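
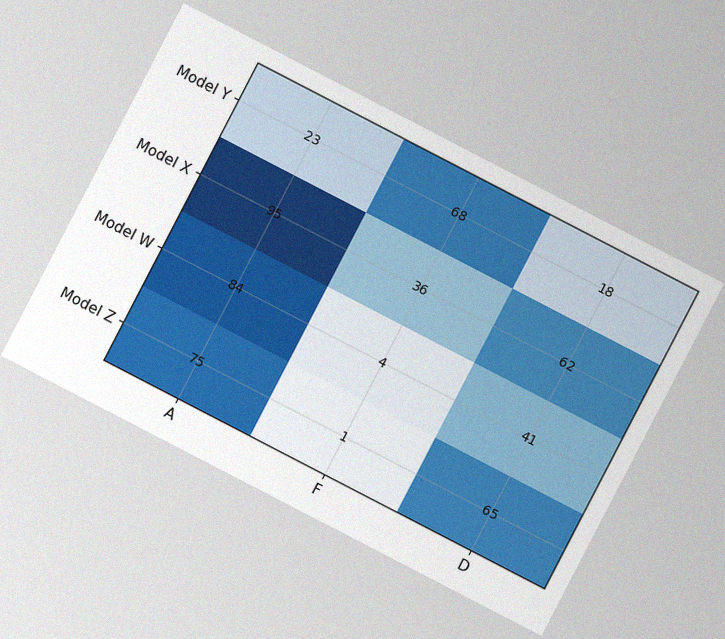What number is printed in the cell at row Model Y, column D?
18

The chart is tilted about 27° clockwise, with some photo noise. The (Model Y, D) cell reads 18.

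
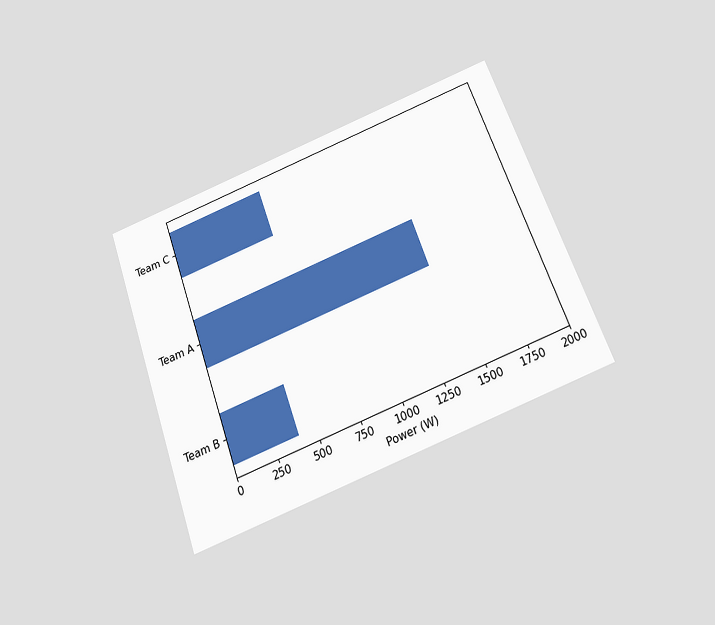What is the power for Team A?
1400W

The chart is tilted about 20° counter-clockwise and viewed slightly from below. Reading along the chart's x-axis, the Team A bar reaches 1400W.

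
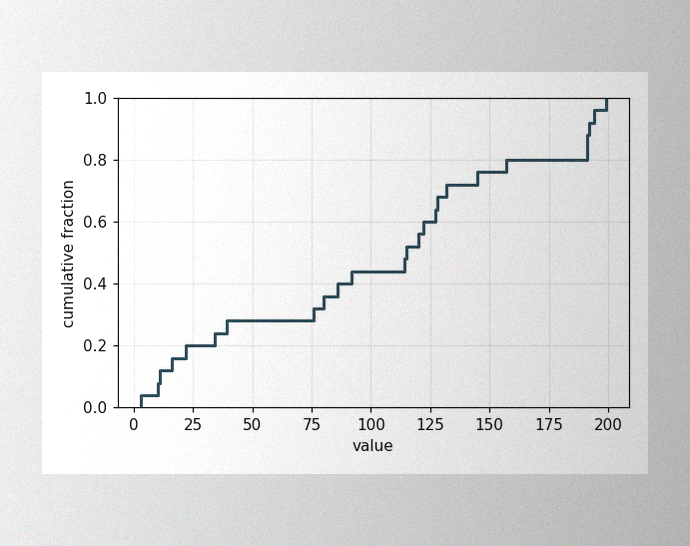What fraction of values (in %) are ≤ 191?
The image has some photo noise and uneven lighting. At x=191 the ECDF step is at 88%.

88%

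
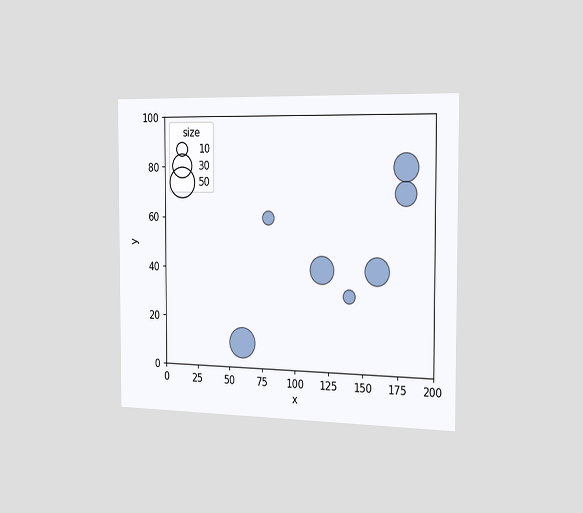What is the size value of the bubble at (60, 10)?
The chart is viewed slightly from the right. Matching the bubble at (60, 10) against the size legend gives 50.

50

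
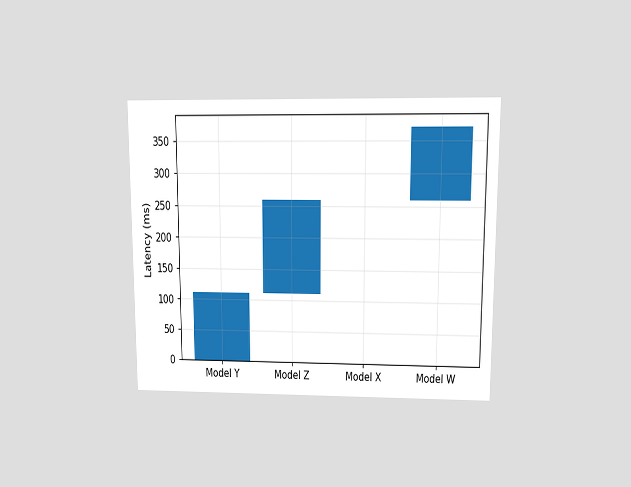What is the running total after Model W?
370ms

The chart is viewed at a slight angle. After Model W the running total reaches 370ms.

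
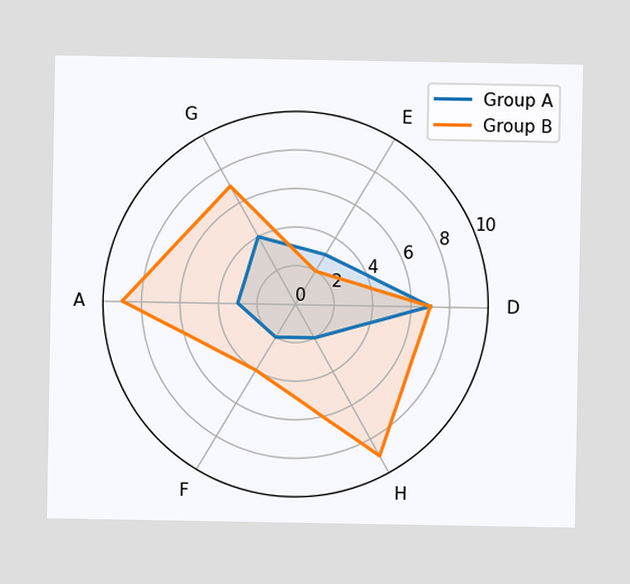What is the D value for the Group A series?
On the D axis, Group A reaches 7.

7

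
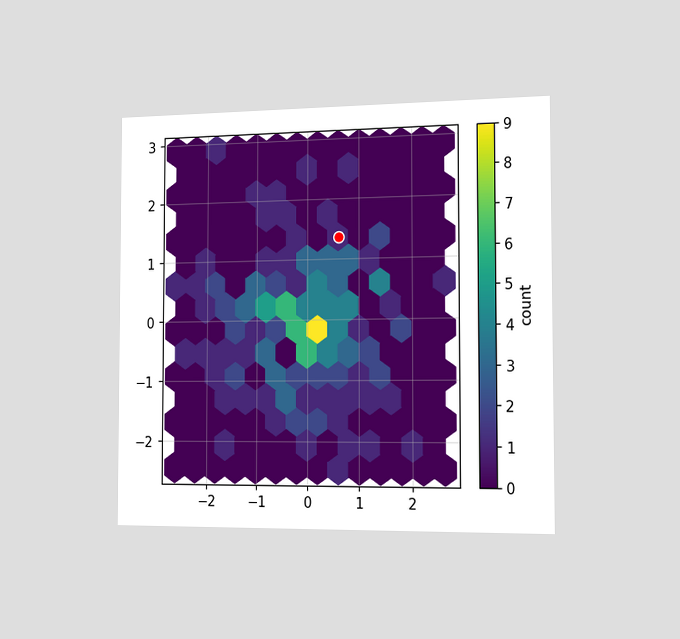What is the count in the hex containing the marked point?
The chart is viewed slightly from the right. The marked hex reads 1 on the colorbar.

1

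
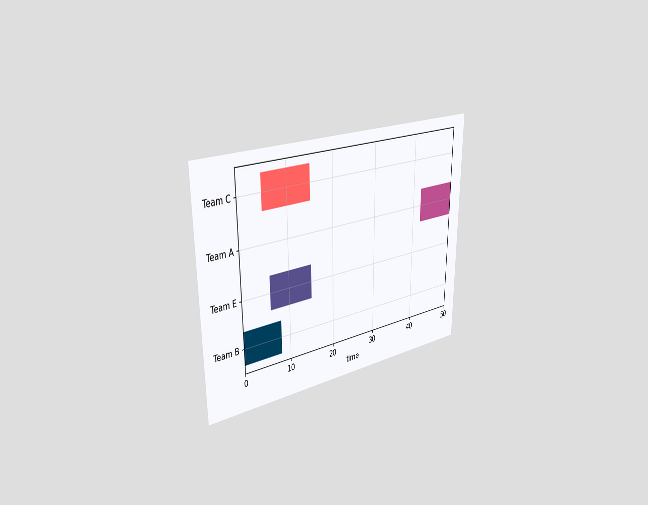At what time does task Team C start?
5

The chart is viewed slightly from the left. The Team C bar begins at t=5.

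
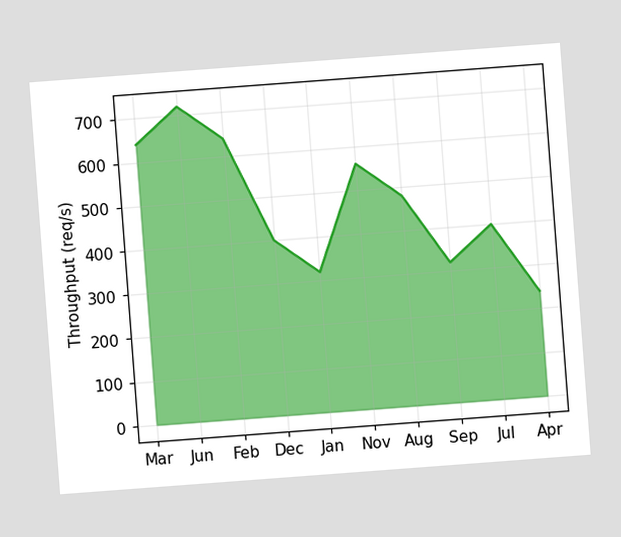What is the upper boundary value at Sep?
320req/s

The chart is tilted about 4° counter-clockwise. At Sep the upper boundary is at 320req/s.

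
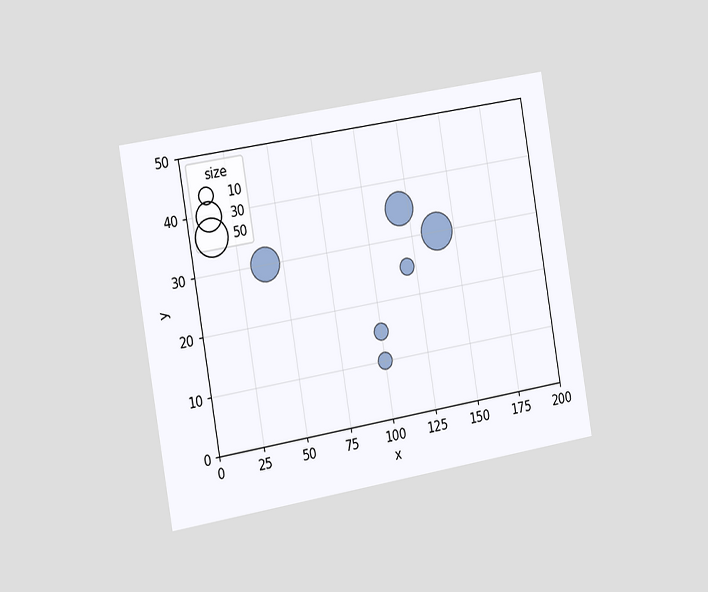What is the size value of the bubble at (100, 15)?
The chart is tilted about 10° counter-clockwise and viewed slightly from the left. Matching the bubble at (100, 15) against the size legend gives 10.

10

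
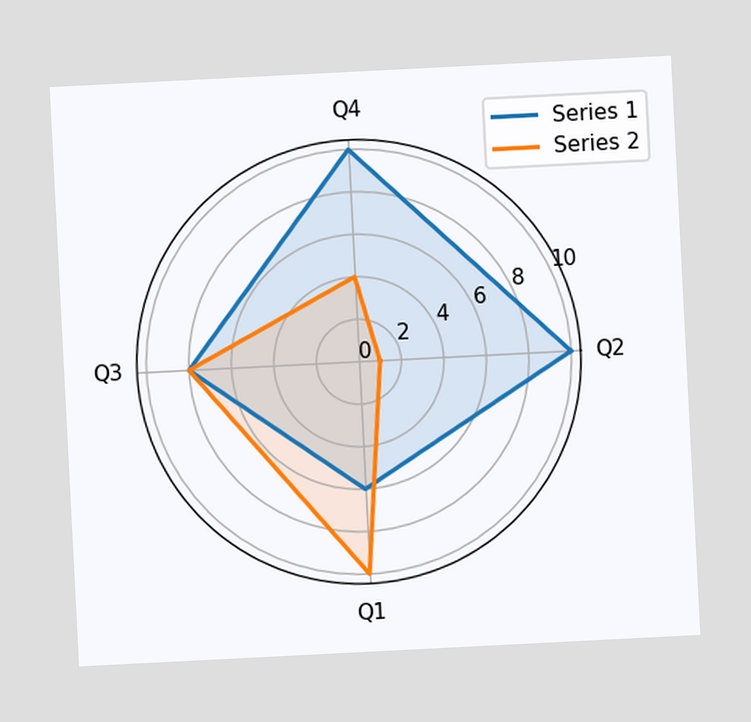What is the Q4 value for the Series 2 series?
4

The chart is tilted about 3° counter-clockwise. On the Q4 axis, Series 2 reaches 4.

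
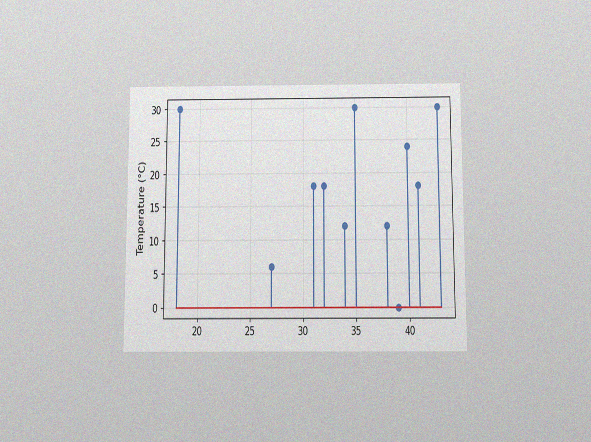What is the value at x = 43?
The chart is viewed slightly from below, with some photo noise. The stem at x=43 reaches 30°C.

30°C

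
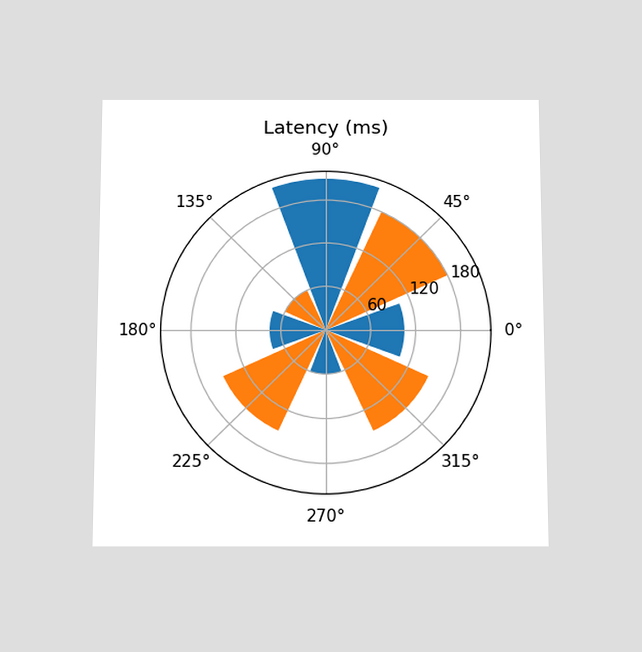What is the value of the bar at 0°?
105ms

The chart is viewed slightly from below. The bar at 0° reaches 105ms on the radial axis.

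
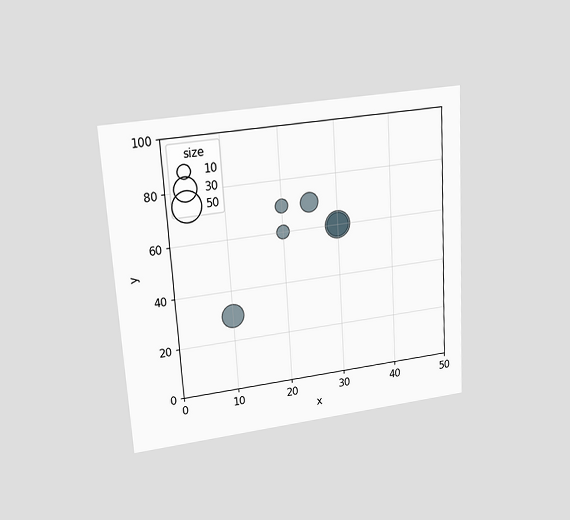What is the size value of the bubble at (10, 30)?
The chart is tilted about 4° counter-clockwise and viewed slightly from above. Matching the bubble at (10, 30) against the size legend gives 30.

30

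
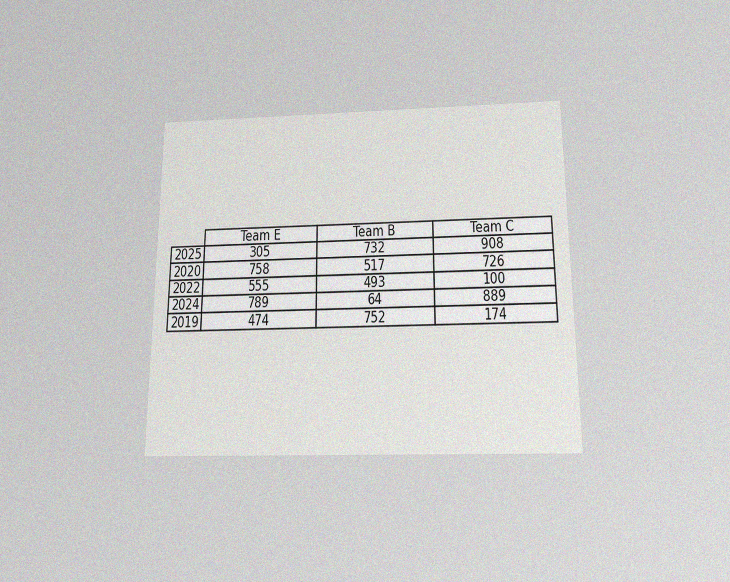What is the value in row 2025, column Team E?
305

The chart is viewed slightly from below, with some photo noise. The (2025, Team E) cell reads 305.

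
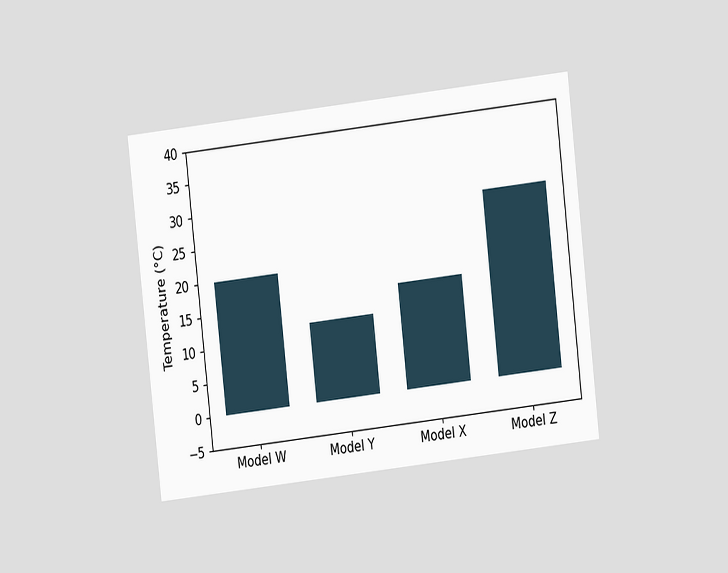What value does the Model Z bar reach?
28°C

The chart is tilted about 6° counter-clockwise and viewed at a slight angle. Reading along the chart's y-axis, the Model Z bar reaches 28°C.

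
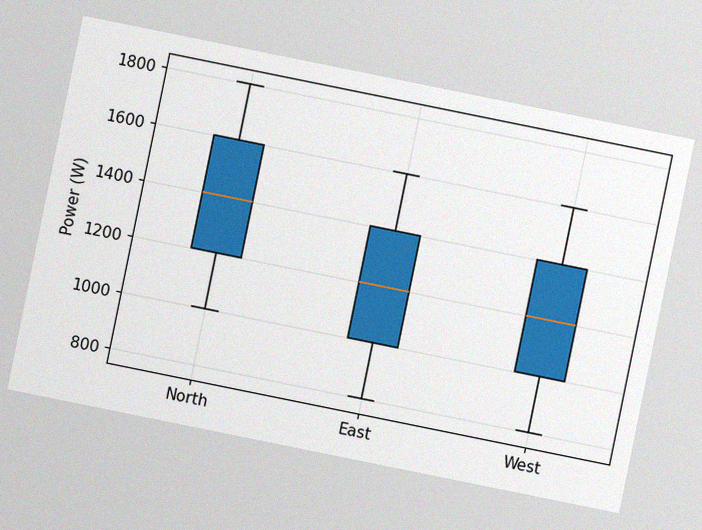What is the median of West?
The chart is tilted about 11° clockwise, with some photo noise. The median line in the West box sits at 1200W.

1200W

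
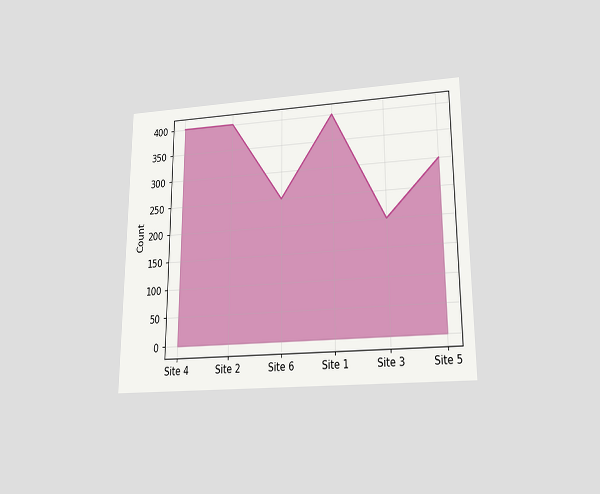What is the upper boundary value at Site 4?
The chart is viewed slightly from below. At Site 4 the upper boundary is at 400.

400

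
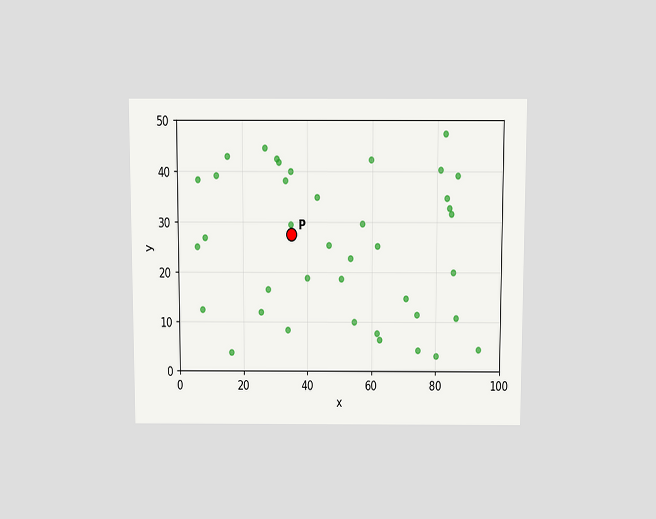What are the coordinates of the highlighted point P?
(35, 27.5)

The chart is viewed slightly from above. Following the gridlines from P to each axis, P sits at (35, 27.5).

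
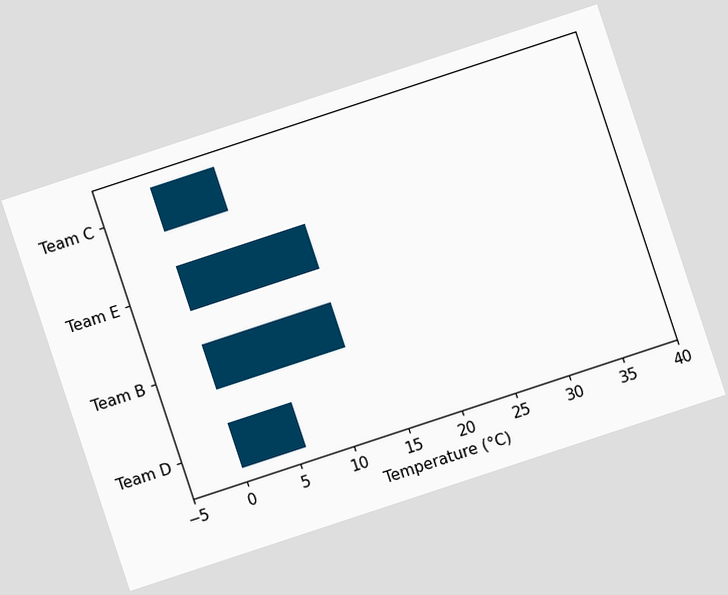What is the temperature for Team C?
6°C

The chart is tilted about 18° counter-clockwise. Reading along the chart's x-axis, the Team C bar reaches 6°C.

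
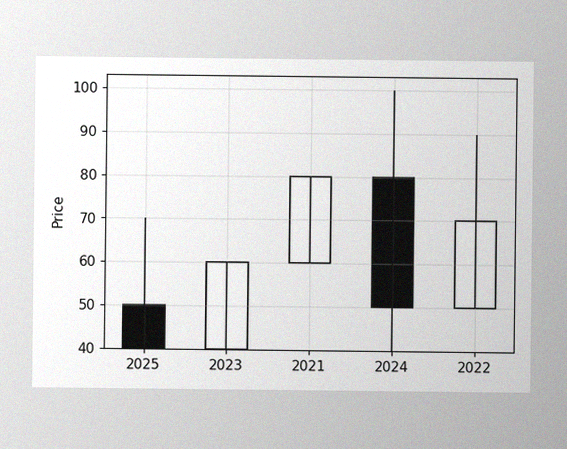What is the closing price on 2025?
The image has some photo noise and uneven lighting. The 2025 candle closes at 40.

40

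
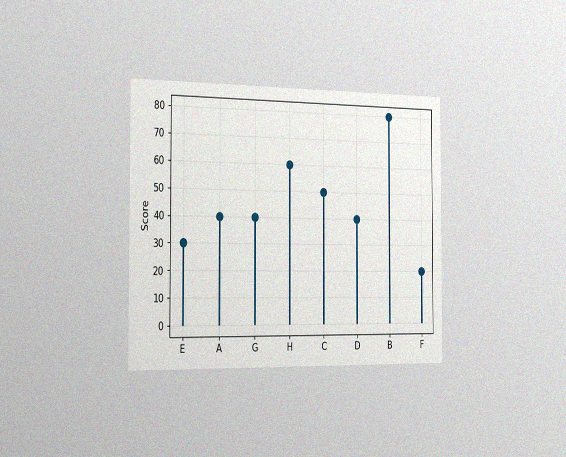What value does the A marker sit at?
40

The chart is viewed slightly from the left, with some photo noise. The A marker sits at 40.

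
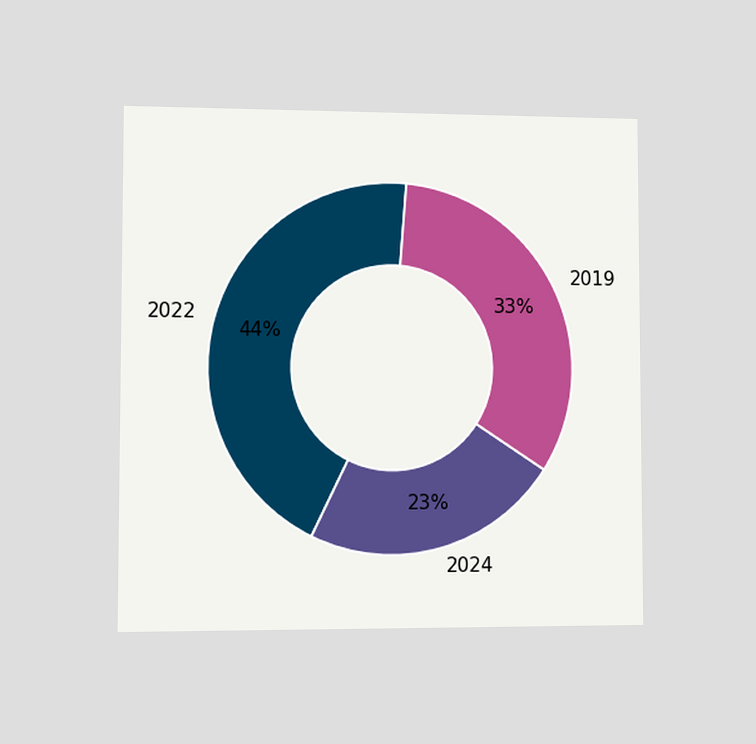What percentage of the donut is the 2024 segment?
23%

The chart is viewed at a slight angle. The 2024 segment takes up 23% of the ring.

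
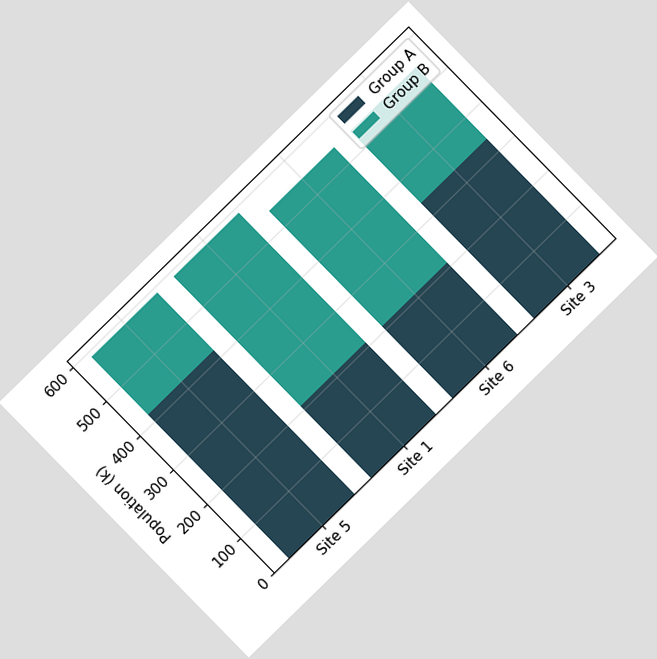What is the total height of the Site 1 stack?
588k

The chart is tilted about 44° counter-clockwise. The Site 1 stack's top reaches 588k on the y-axis.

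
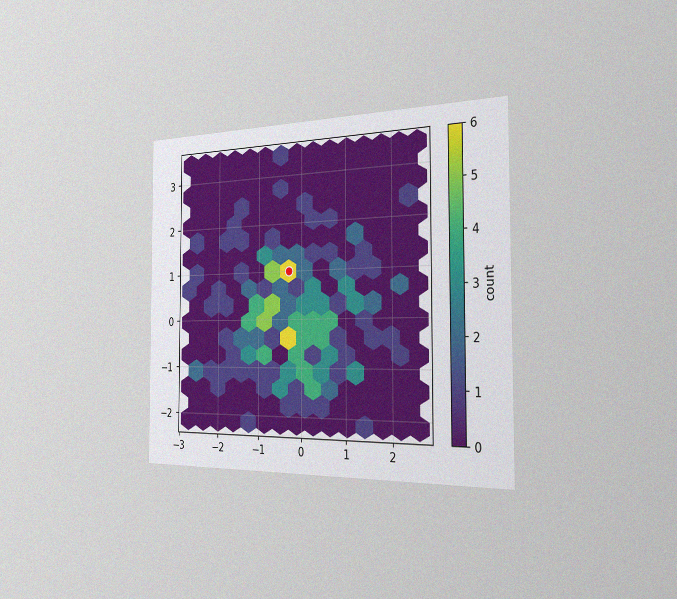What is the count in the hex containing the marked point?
The chart is viewed slightly from the right, with some photo noise. The marked hex reads 6 on the colorbar.

6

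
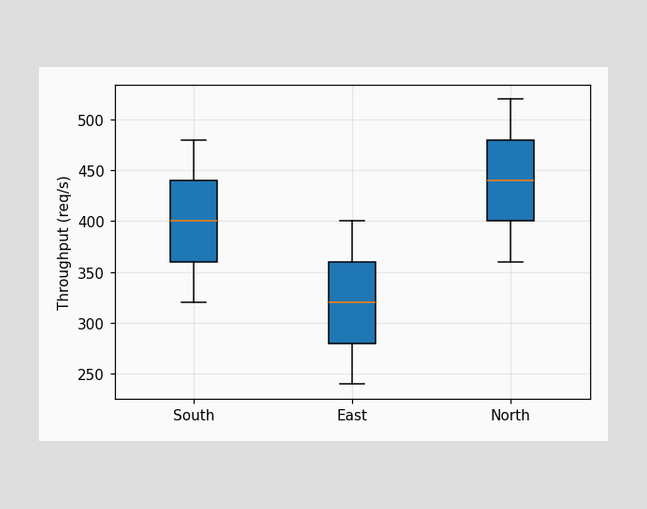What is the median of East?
The median line in the East box sits at 320req/s.

320req/s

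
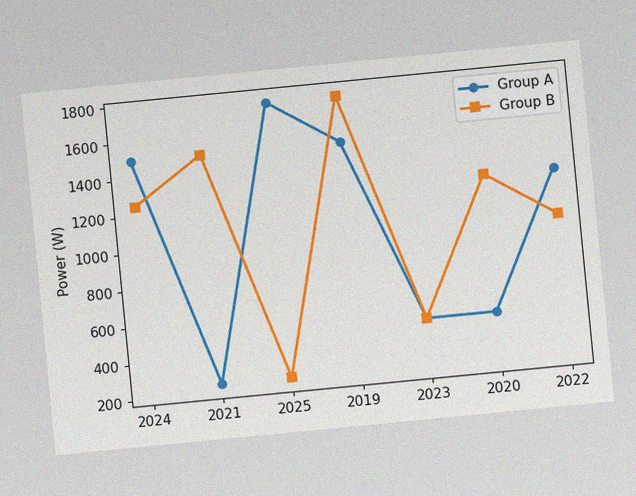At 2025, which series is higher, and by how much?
The chart is tilted about 6° counter-clockwise, with some photo noise. At 2025, Group A sits above the other line by 1500W.

Group A, by 1500W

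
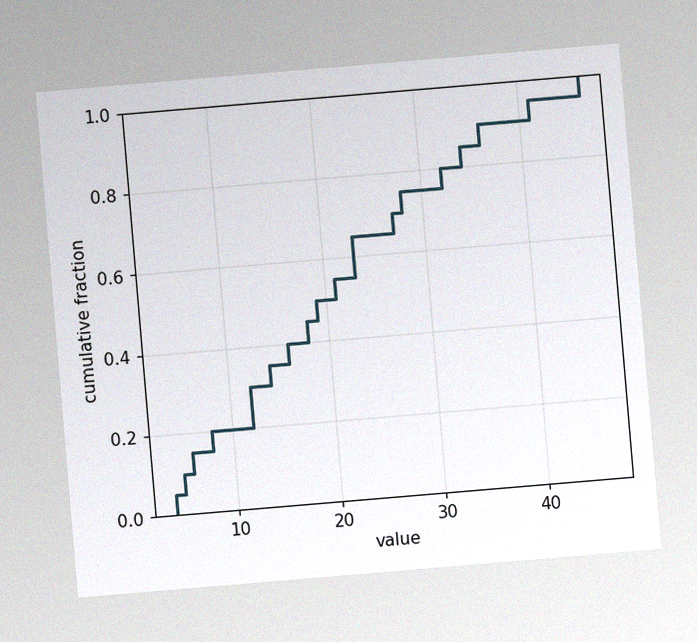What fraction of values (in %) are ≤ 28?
The chart is tilted about 5° counter-clockwise, with some photo noise. At x=28 the ECDF step is at 75%.

75%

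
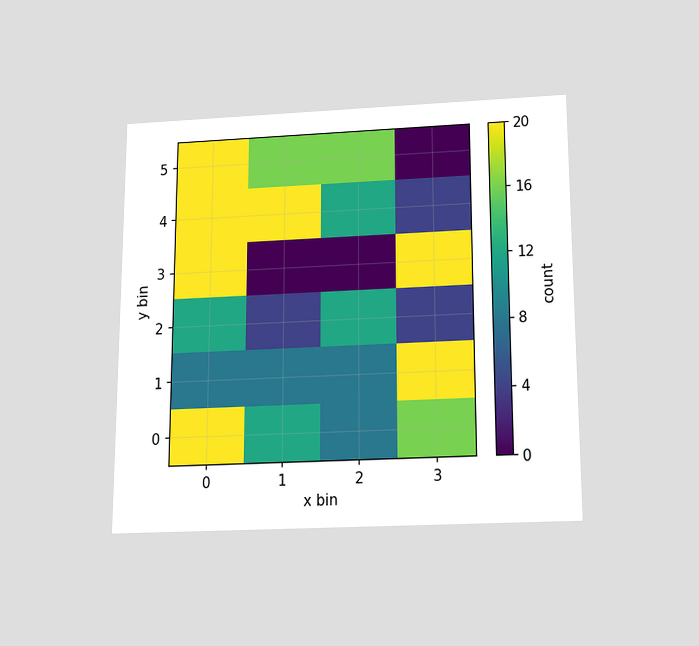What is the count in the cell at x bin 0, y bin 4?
The chart is viewed slightly from below. Matching the cell (0, 4) against the colorbar gives 20.

20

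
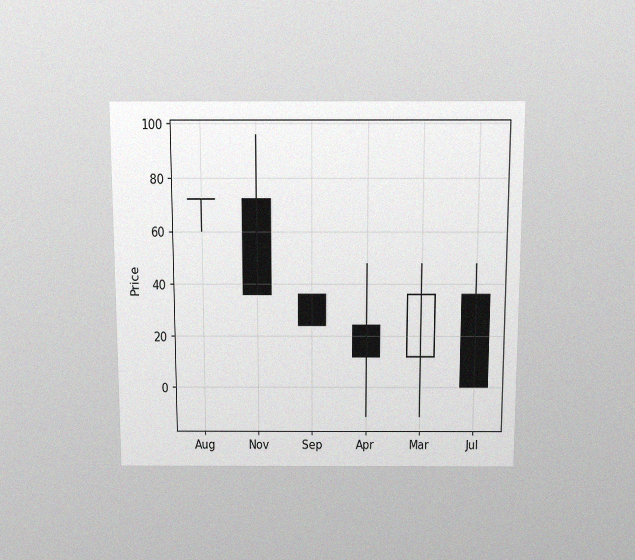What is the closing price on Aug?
72

The chart is viewed slightly from above, with some photo noise. The Aug candle closes at 72.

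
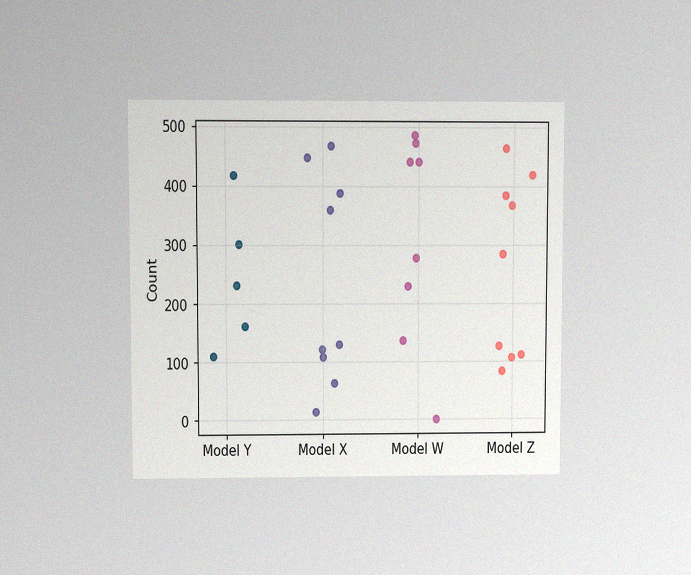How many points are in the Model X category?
The chart is viewed at a slight angle, with some photo noise. Counting the markers in the Model X column gives 9.

9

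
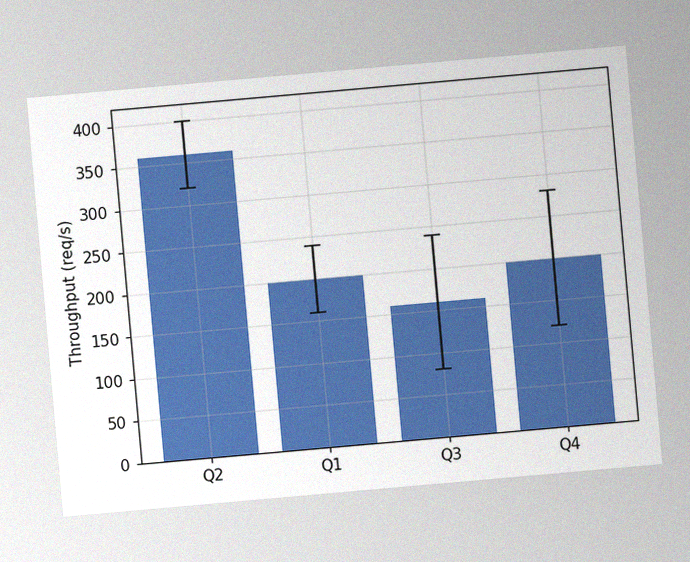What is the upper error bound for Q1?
The chart is tilted about 5° counter-clockwise, with some photo noise. The Q1 bar's upper whisker reaches 240req/s.

240req/s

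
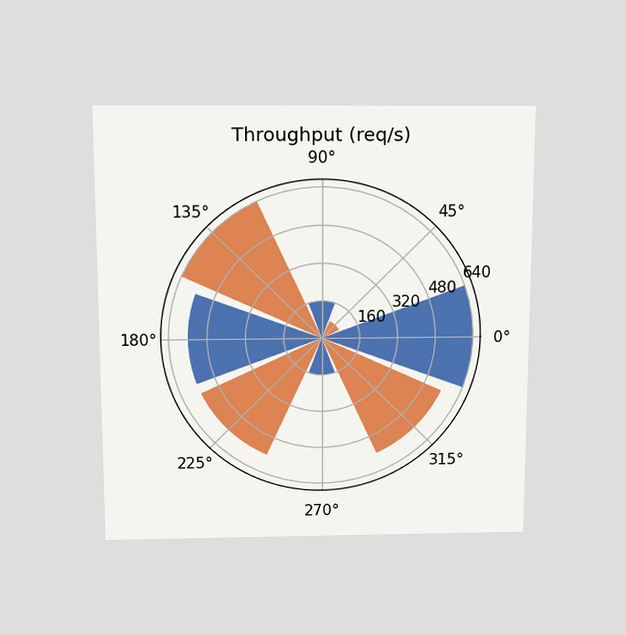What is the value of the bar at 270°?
The chart is viewed slightly from above. The bar at 270° reaches 160req/s on the radial axis.

160req/s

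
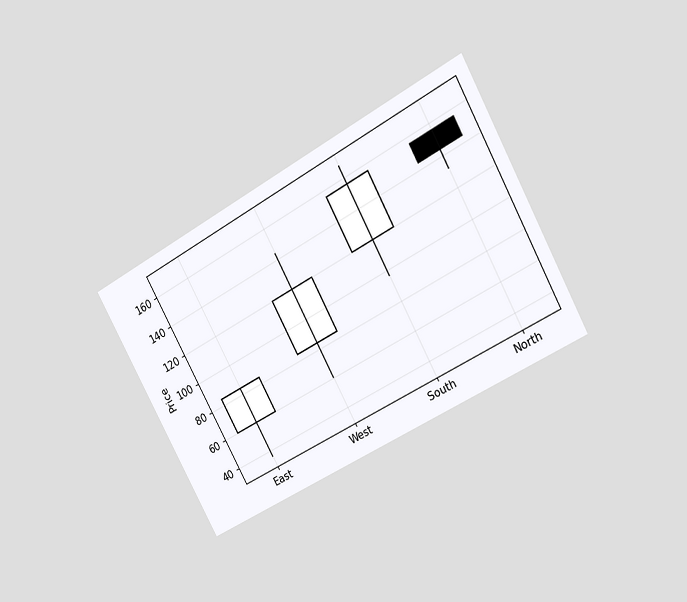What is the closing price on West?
The chart is tilted about 29° counter-clockwise and viewed at a slight angle. The West candle closes at 120.

120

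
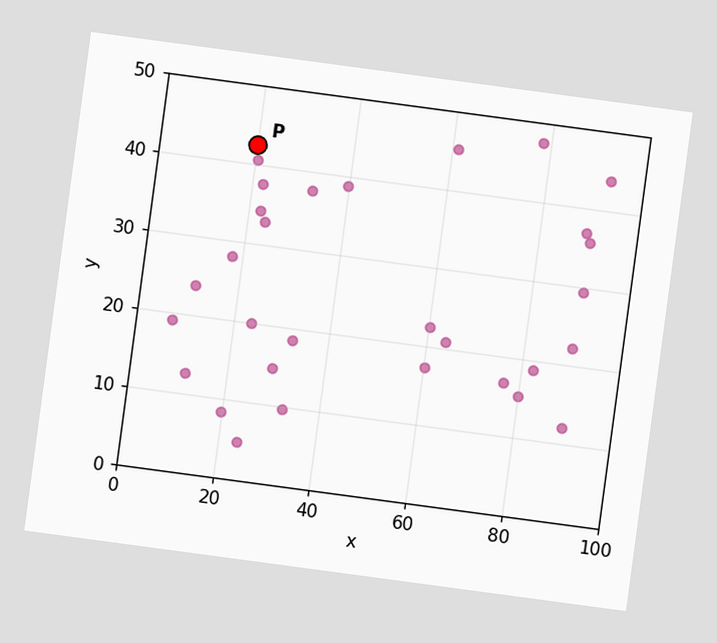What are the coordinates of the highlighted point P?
(20, 42.5)

The chart is tilted about 8° clockwise. Following the gridlines from P to each axis, P sits at (20, 42.5).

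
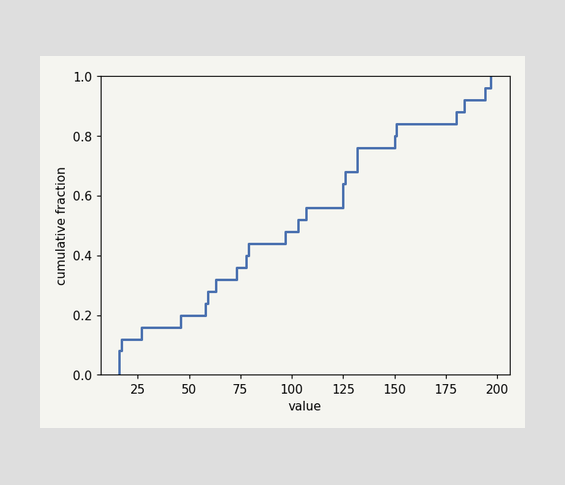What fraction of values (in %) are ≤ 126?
At x=126 the ECDF step is at 68%.

68%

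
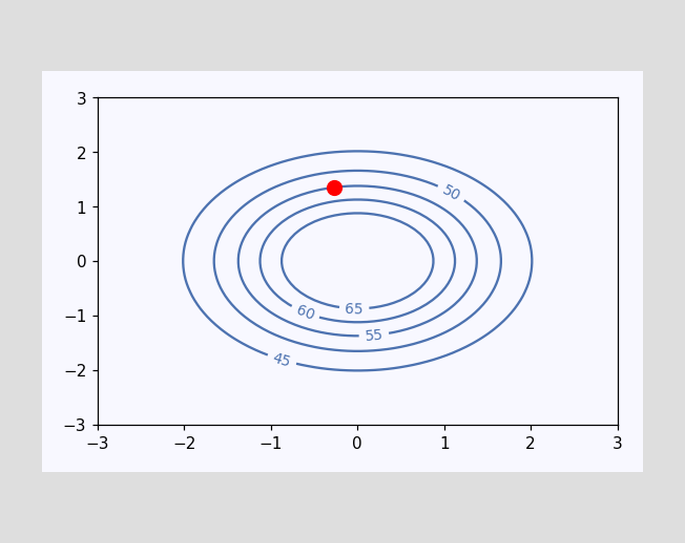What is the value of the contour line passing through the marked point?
55

The marked point sits on the contour labelled 55.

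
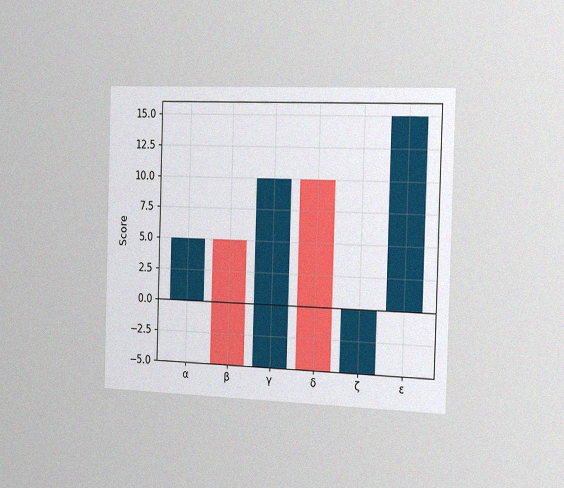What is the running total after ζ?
The chart is viewed slightly from the right, with some photo noise. After ζ the running total reaches 0.

0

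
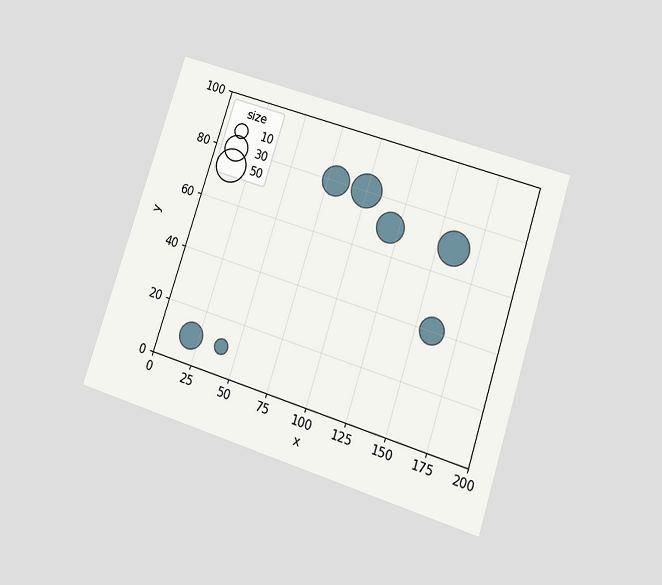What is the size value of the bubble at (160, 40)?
30

The chart is tilted about 18° clockwise and viewed at a slight angle. Matching the bubble at (160, 40) against the size legend gives 30.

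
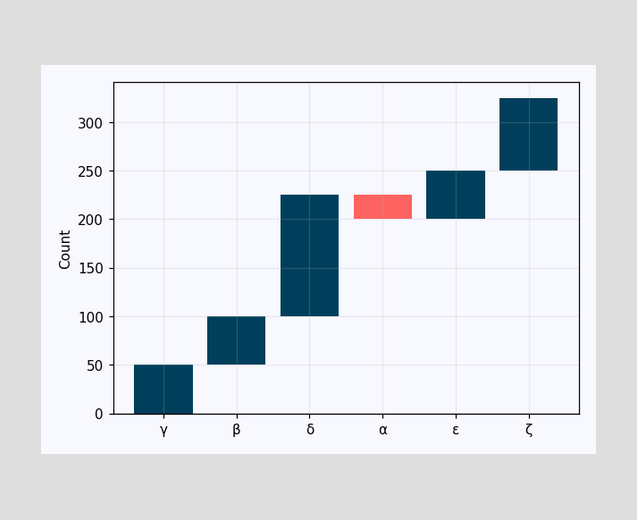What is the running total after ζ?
After ζ the running total reaches 325.

325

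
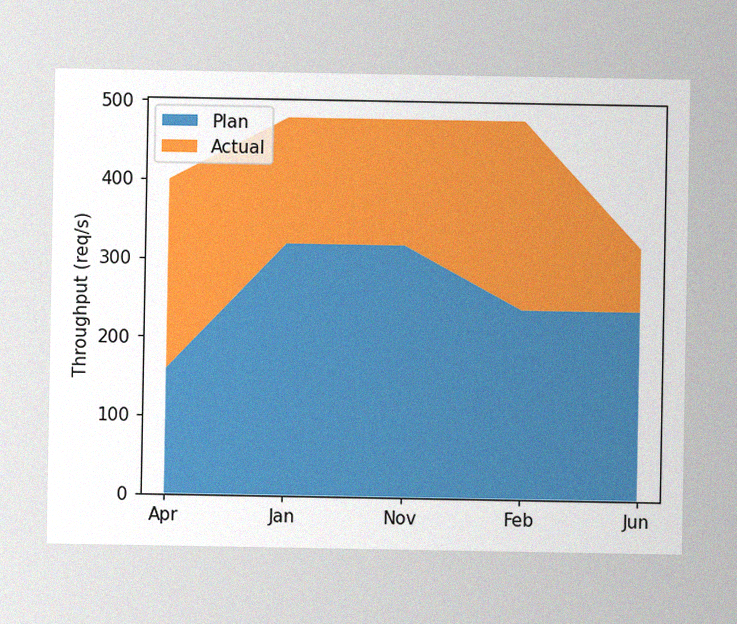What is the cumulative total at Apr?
400req/s

The image has some photo noise and uneven lighting. The stacked total at Apr reaches 400req/s.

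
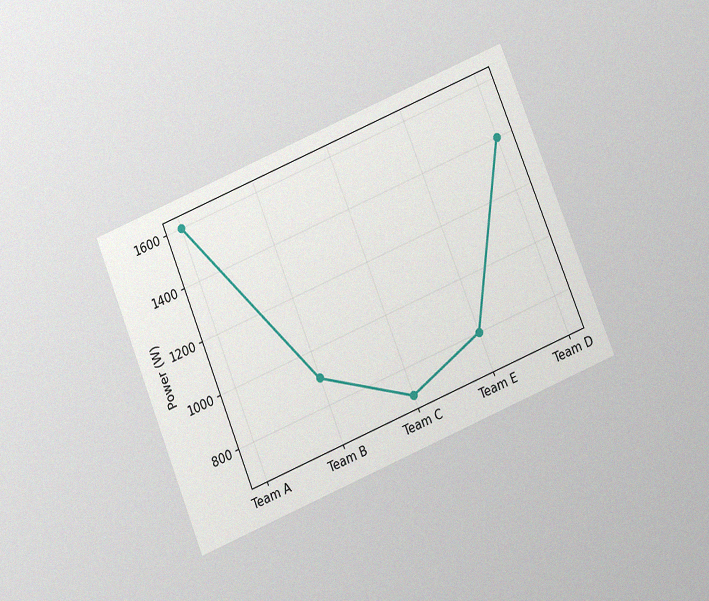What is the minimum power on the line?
The chart is tilted about 22° counter-clockwise and viewed slightly from below, with some photo noise. The lowest point is at Team C, and reading across to the y-axis gives 700W.

700W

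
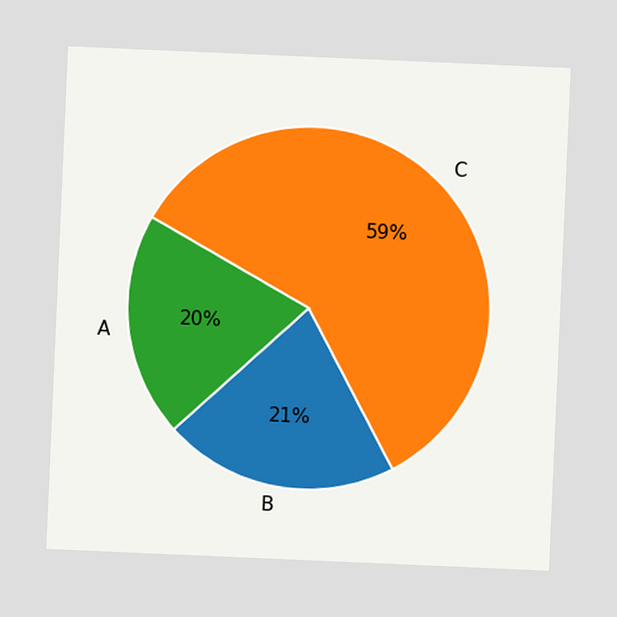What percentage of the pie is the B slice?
The chart is tilted about 2° clockwise. The B slice takes up 21% of the pie.

21%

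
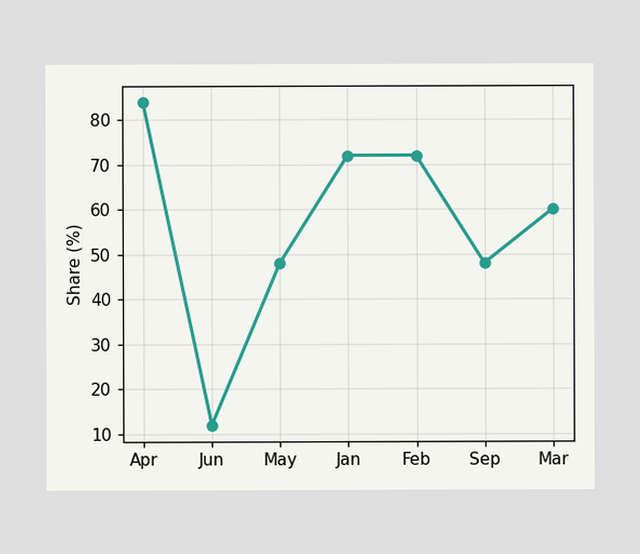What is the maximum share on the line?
84%

The highest point is at Apr, and reading across to the y-axis gives 84%.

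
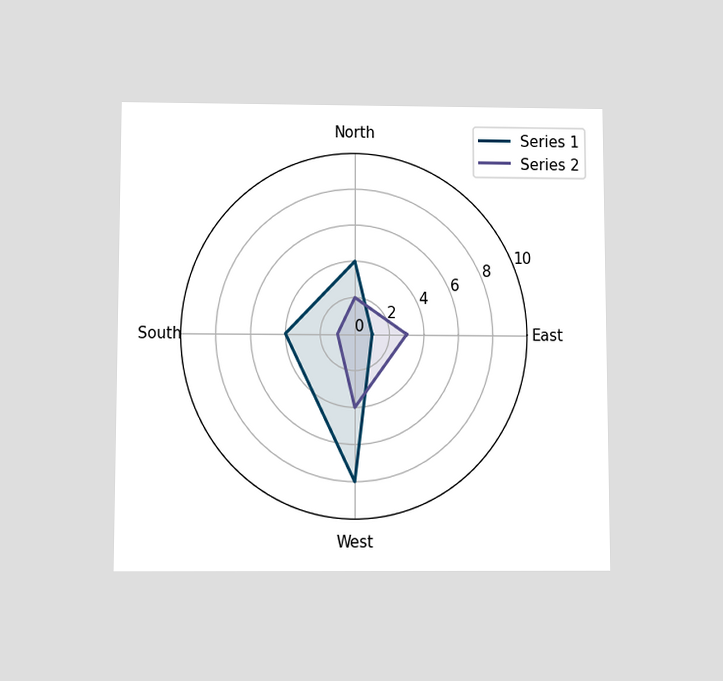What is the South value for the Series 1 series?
4

The chart is viewed slightly from below. On the South axis, Series 1 reaches 4.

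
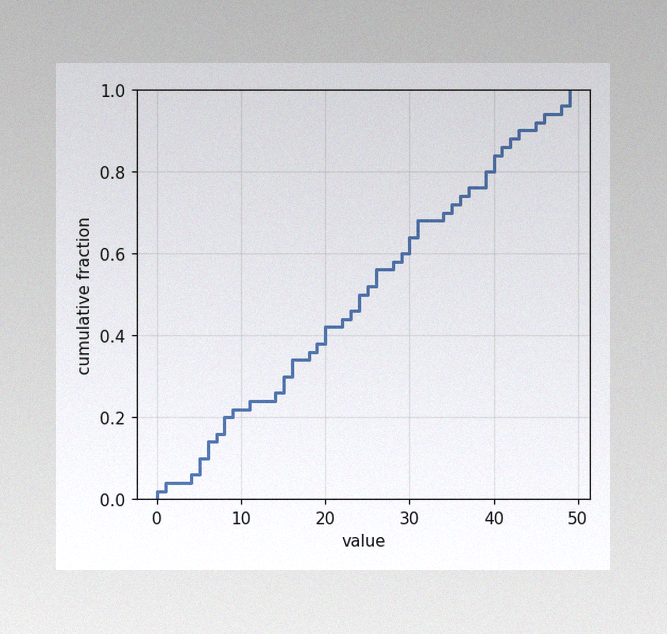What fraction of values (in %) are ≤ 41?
86%

The image has some photo noise and uneven lighting. At x=41 the ECDF step is at 86%.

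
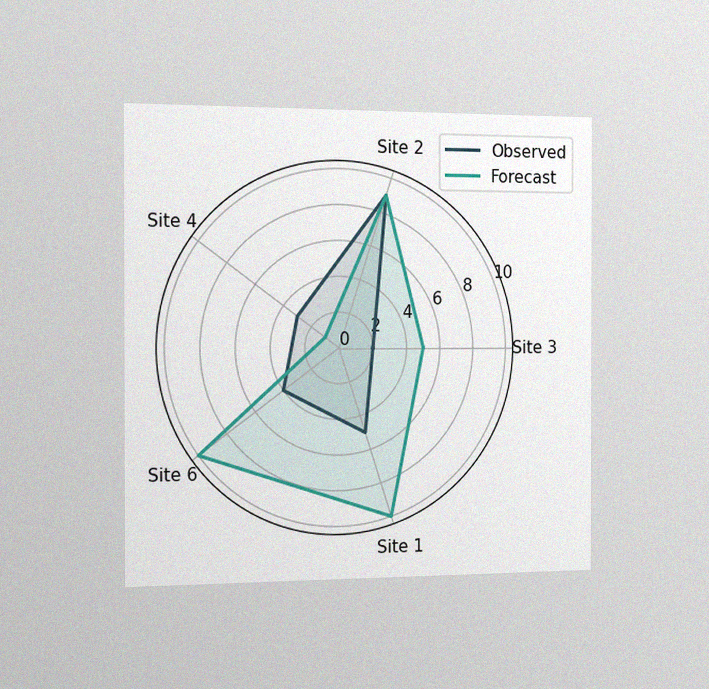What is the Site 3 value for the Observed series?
2

The chart is viewed slightly from the left, with some photo noise. On the Site 3 axis, Observed reaches 2.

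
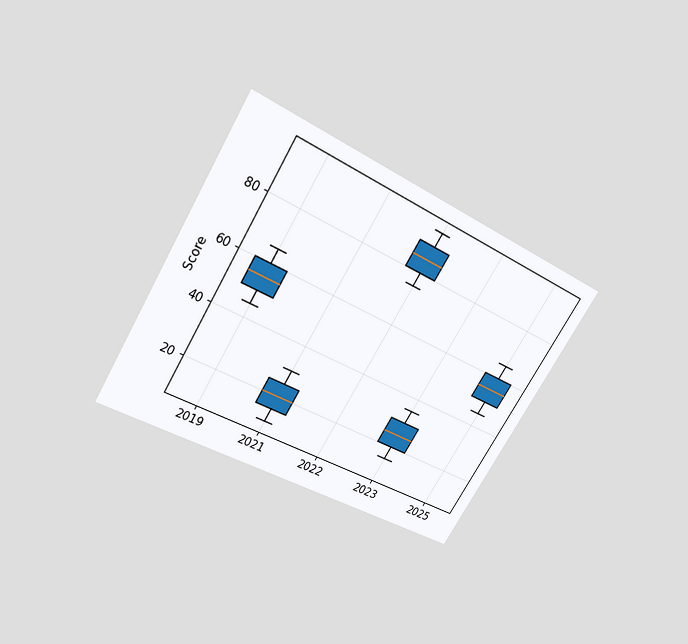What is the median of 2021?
The chart is tilted about 31° clockwise and viewed slightly from above. The median line in the 2021 box sits at 20.

20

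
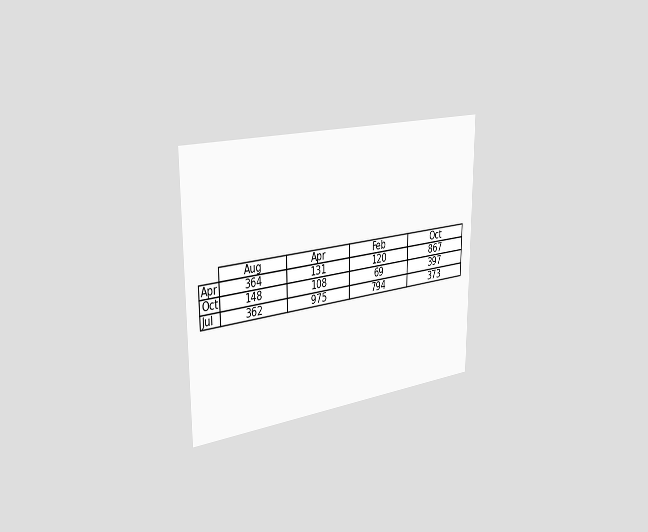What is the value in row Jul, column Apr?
The chart is viewed slightly from the left. The (Jul, Apr) cell reads 975.

975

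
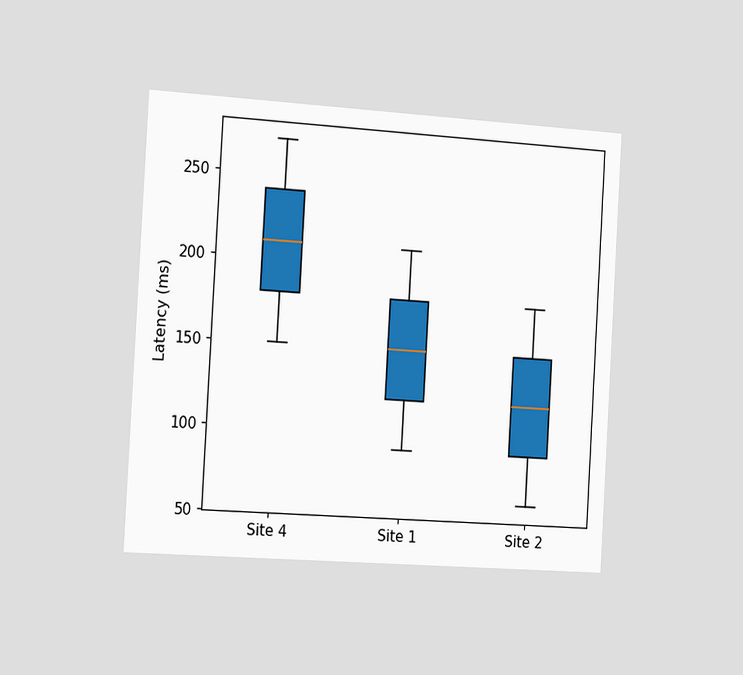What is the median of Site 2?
The chart is tilted about 3° clockwise and viewed slightly from the left. The median line in the Site 2 box sits at 120ms.

120ms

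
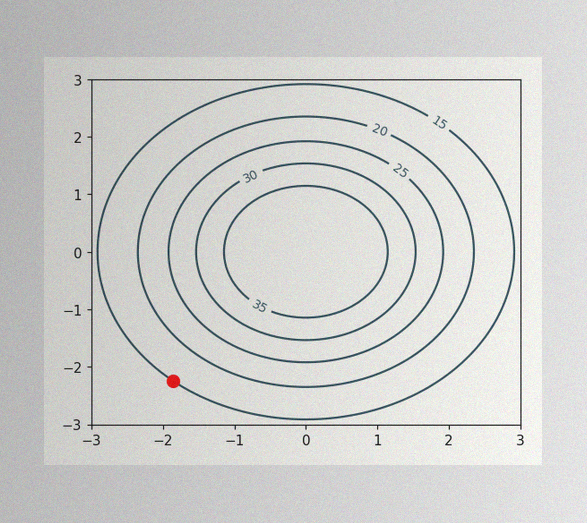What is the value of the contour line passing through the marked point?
15

The image has some photo noise and uneven lighting. The marked point sits on the contour labelled 15.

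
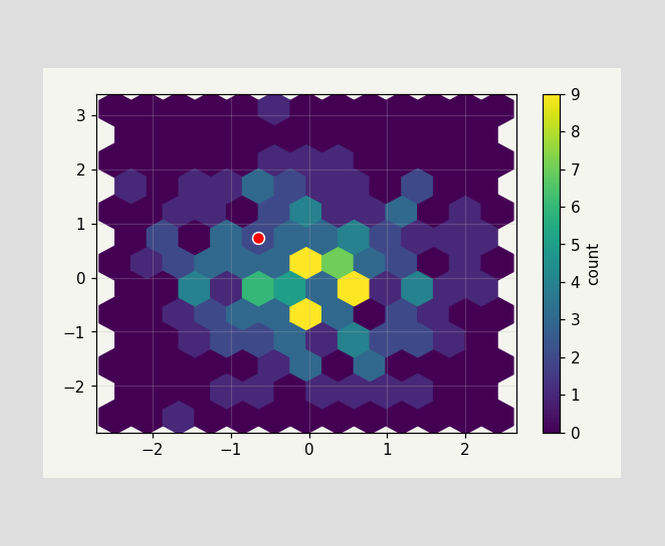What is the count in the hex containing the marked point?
The marked hex reads 2 on the colorbar.

2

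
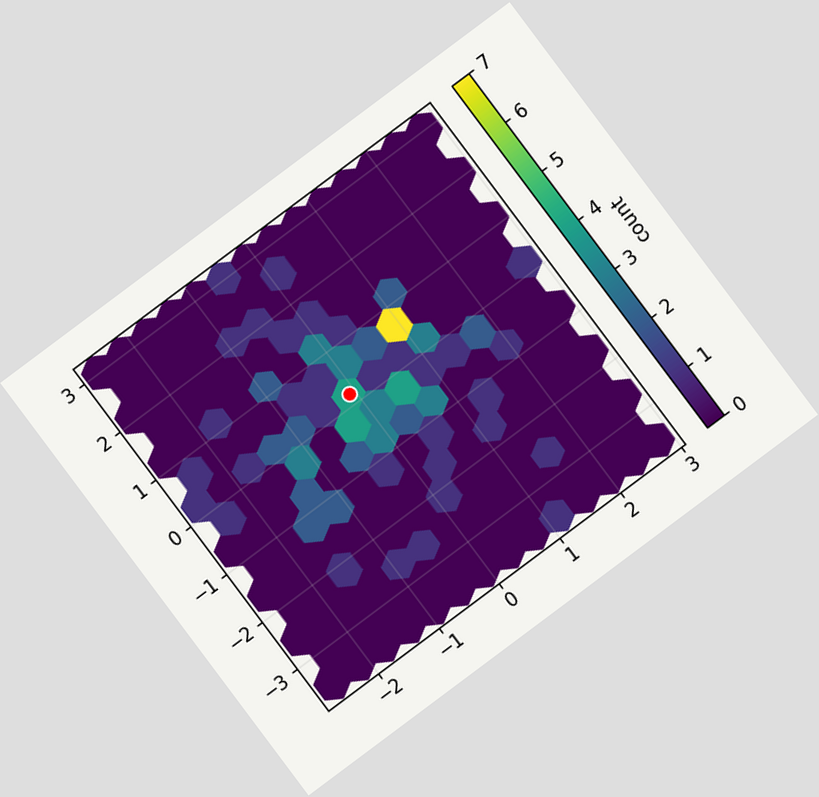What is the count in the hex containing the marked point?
The chart is tilted about 37° counter-clockwise. The marked hex reads 4 on the colorbar.

4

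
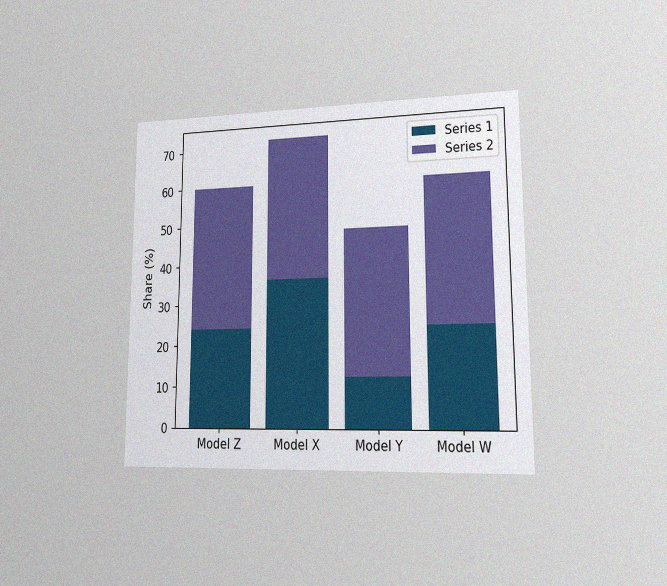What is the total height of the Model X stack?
72%

The chart is viewed at a slight angle, with some photo noise. The Model X stack's top reaches 72% on the y-axis.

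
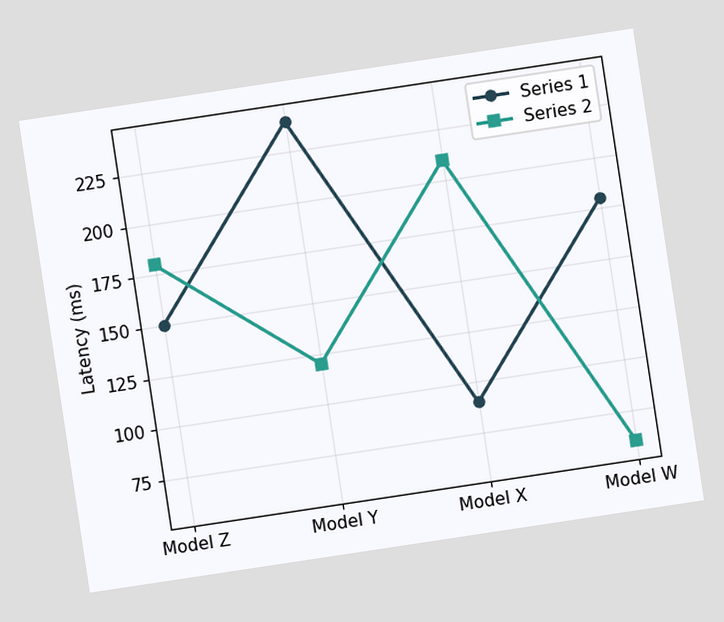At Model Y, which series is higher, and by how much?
Series 1, by 120ms

The chart is tilted about 9° counter-clockwise. At Model Y, Series 1 sits above the other line by 120ms.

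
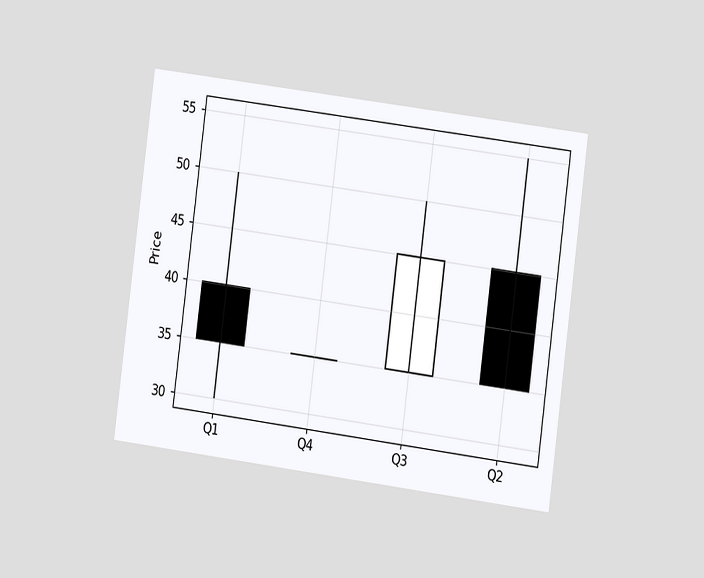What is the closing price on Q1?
The chart is tilted about 7° clockwise and viewed at a slight angle. The Q1 candle closes at 35.

35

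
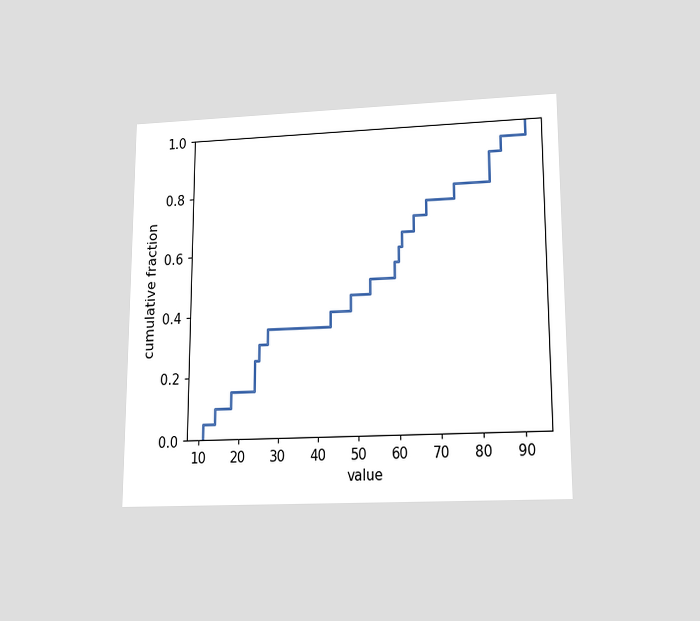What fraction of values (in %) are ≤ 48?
The chart is viewed slightly from below. At x=48 the ECDF step is at 45%.

45%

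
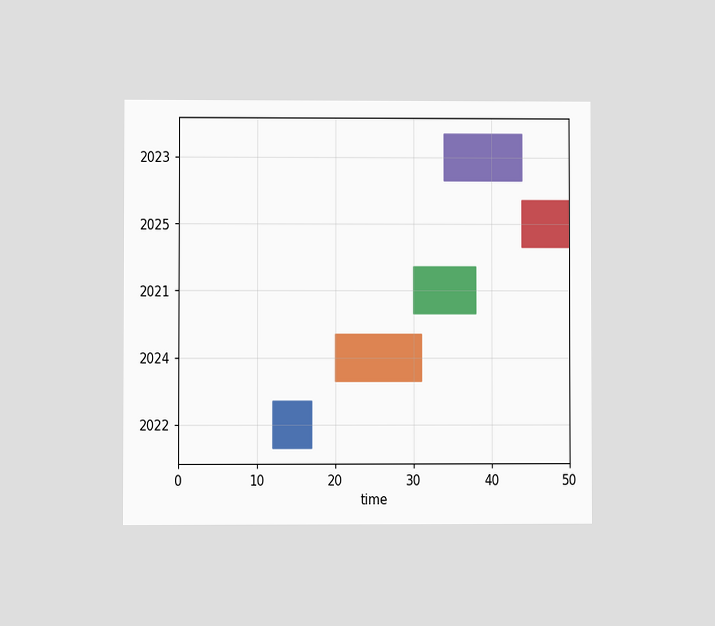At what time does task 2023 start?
34

The chart is viewed at a slight angle. The 2023 bar begins at t=34.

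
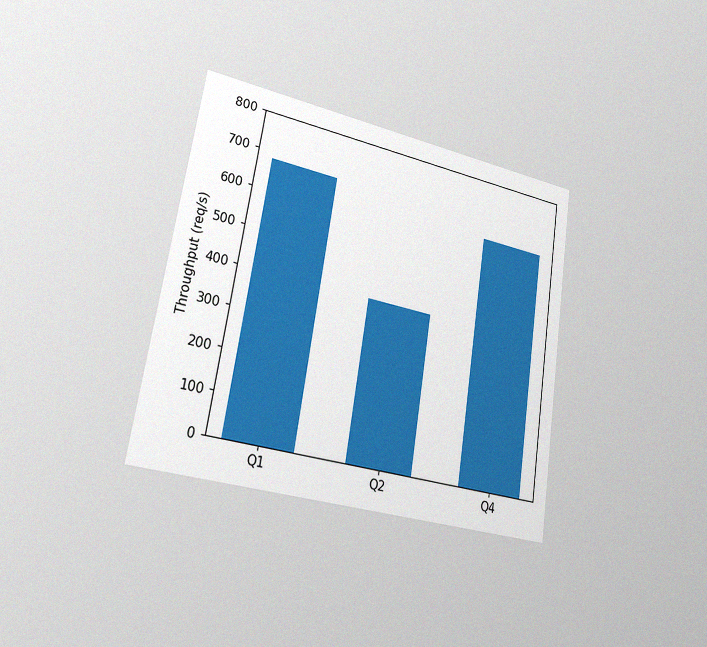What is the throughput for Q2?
400req/s

The chart is tilted about 9° clockwise and viewed slightly from the left, with some photo noise. Reading along the chart's y-axis, the Q2 bar reaches 400req/s.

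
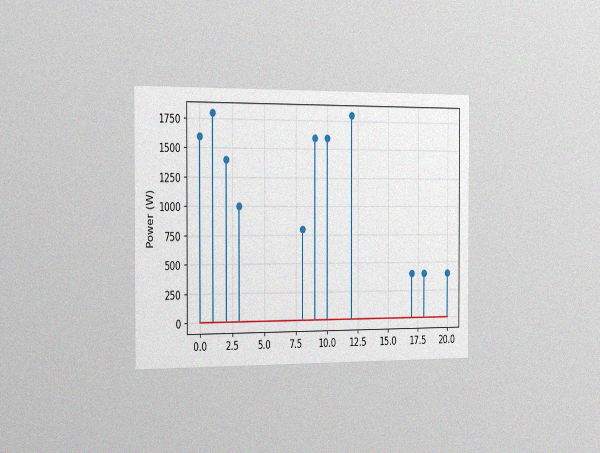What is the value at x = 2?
1400W

The chart is viewed slightly from the left, with some photo noise. The stem at x=2 reaches 1400W.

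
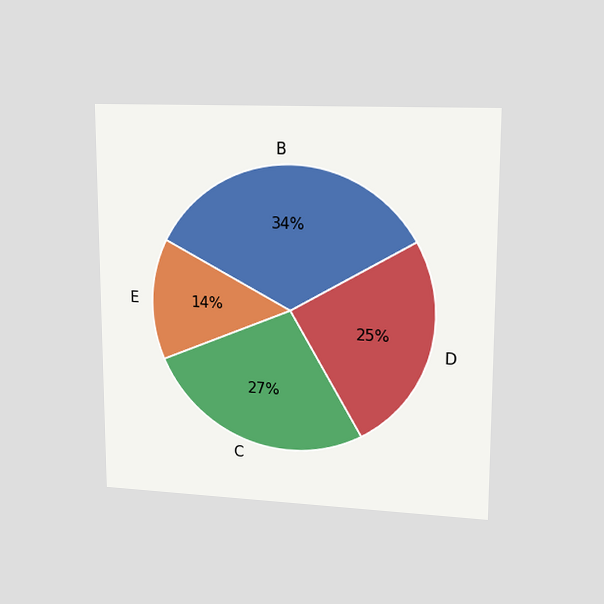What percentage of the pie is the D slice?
25%

The chart is viewed at a slight angle. The D slice takes up 25% of the pie.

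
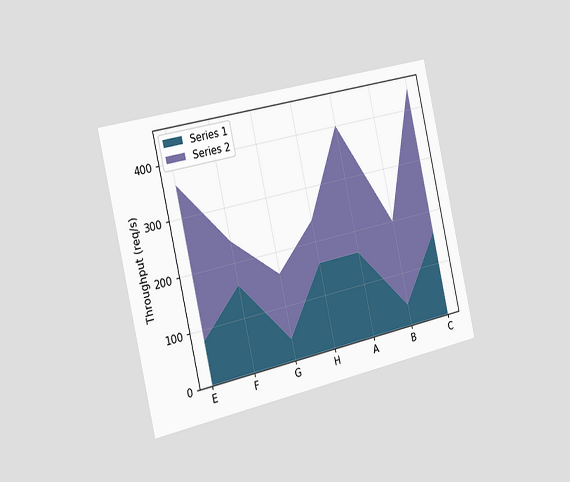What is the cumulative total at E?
The chart is tilted about 13° counter-clockwise and viewed slightly from the left. The stacked total at E reaches 360req/s.

360req/s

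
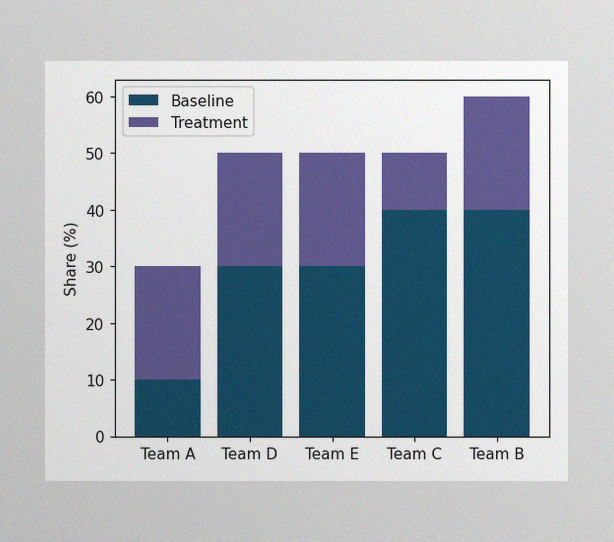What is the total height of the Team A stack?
The image has some photo noise and uneven lighting. The Team A stack's top reaches 30% on the y-axis.

30%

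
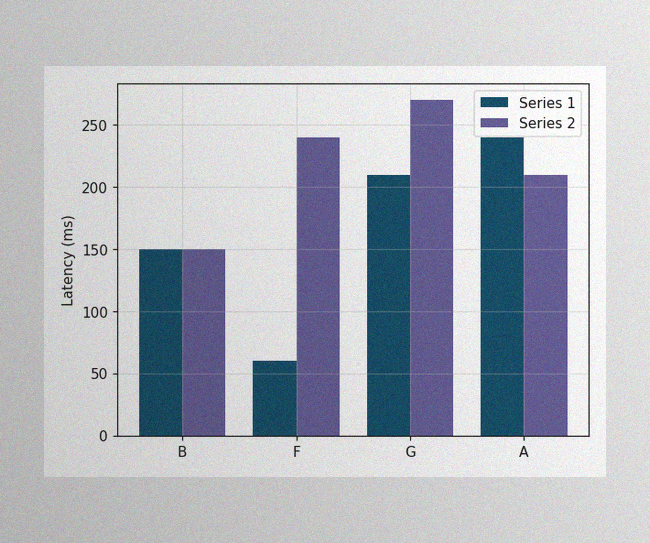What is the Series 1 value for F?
60ms

The image has some photo noise and uneven lighting. The Series 1 bar at F reaches 60ms on the y-axis.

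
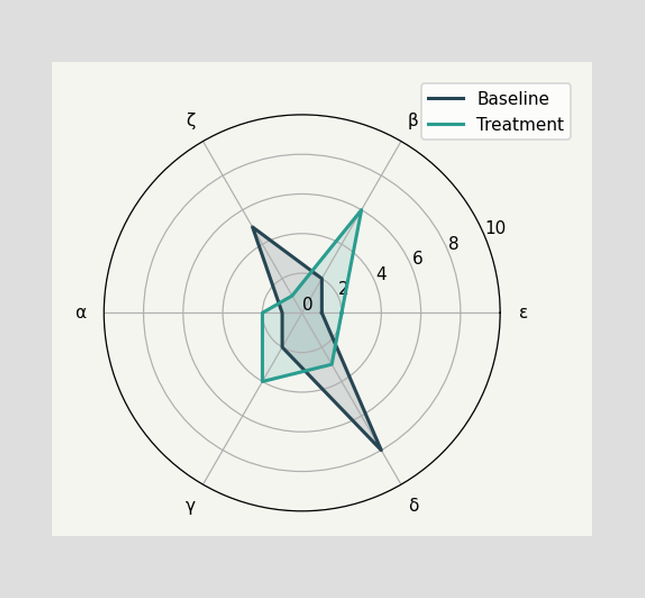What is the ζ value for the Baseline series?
5

On the ζ axis, Baseline reaches 5.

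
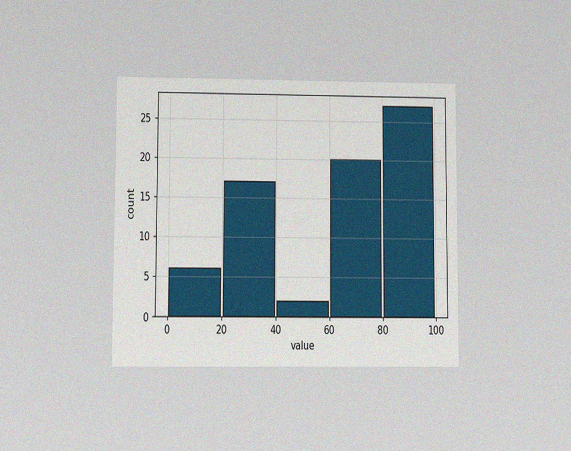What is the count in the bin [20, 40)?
17

The chart is viewed at a slight angle, with some photo noise. The [20, 40) bin has height 17.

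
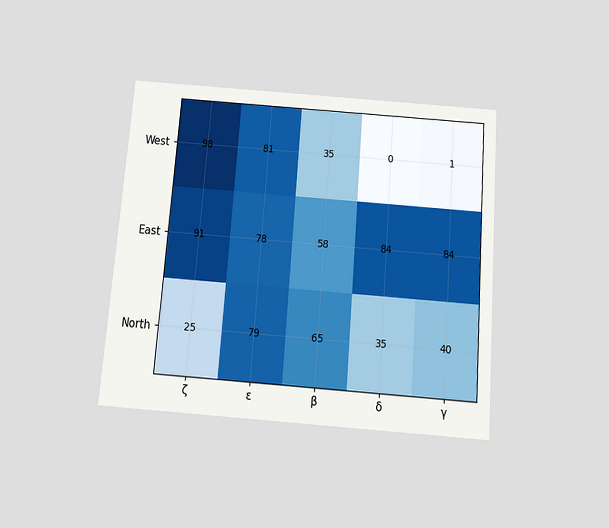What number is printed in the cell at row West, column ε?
81

The chart is tilted about 4° clockwise and viewed slightly from below. The (West, ε) cell reads 81.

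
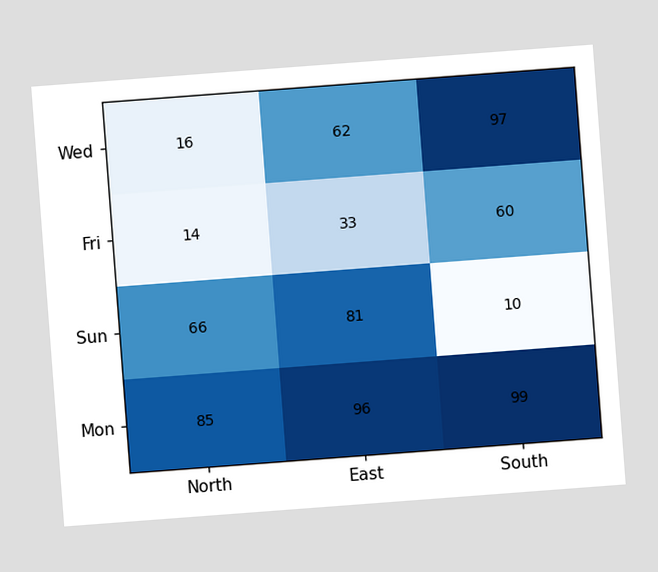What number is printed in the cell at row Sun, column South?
The chart is tilted about 4° counter-clockwise. The (Sun, South) cell reads 10.

10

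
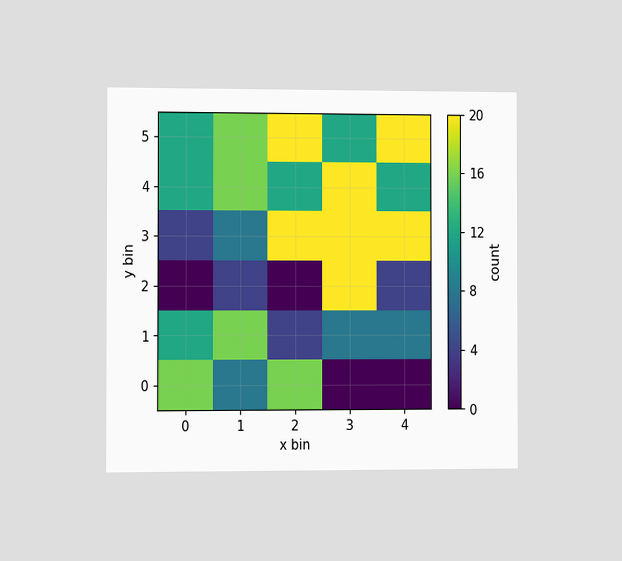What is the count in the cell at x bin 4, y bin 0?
0

The chart is viewed slightly from the left. Matching the cell (4, 0) against the colorbar gives 0.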